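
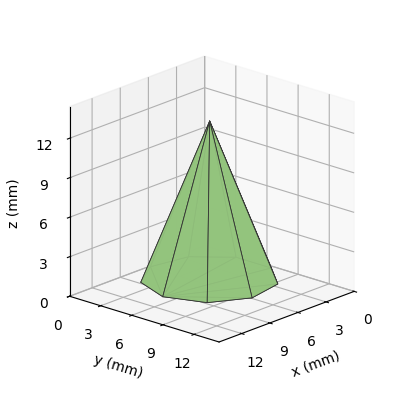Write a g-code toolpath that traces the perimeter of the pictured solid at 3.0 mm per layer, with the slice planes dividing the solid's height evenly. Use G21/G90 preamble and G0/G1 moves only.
Reading the render: the shape is a regular 9-sided pyramid, base circumscribed radius ≈ 5 mm, apex at z ≈ 12 mm (dimensions read to the nearest mm from the axis ticks). For the g-code, the solid's height is divided into equal slices at the stated Δz and each level perimeter traced with G1 moves after a G0 lift.

; perimeter-only toolpath
G21 ; units = mm
G90 ; absolute positioning
G28 ; home
; layer 1
G0 Z3.0
G0 X8.8 Y5.0
G1 X7.9 Y7.4
G1 X5.7 Y8.7
G1 X3.1 Y8.2
G1 X1.5 Y6.3
G1 X1.5 Y3.7
G1 X3.1 Y1.8
G1 X5.7 Y1.3
G1 X7.9 Y2.6
G1 X8.8 Y5.0
; layer 2
G0 Z6.0
G0 X7.5 Y5.0
G1 X6.9 Y6.6
G1 X5.5 Y7.5
G1 X3.8 Y7.2
G1 X2.6 Y5.8
G1 X2.6 Y4.2
G1 X3.8 Y2.9
G1 X5.5 Y2.5
G1 X6.9 Y3.4
G1 X7.5 Y5.0
; layer 3
G0 Z9.0
G0 X6.2 Y5.0
G1 X6.0 Y5.8
G1 X5.2 Y6.2
G1 X4.4 Y6.1
G1 X3.8 Y5.4
G1 X3.8 Y4.6
G1 X4.4 Y3.9
G1 X5.2 Y3.8
G1 X6.0 Y4.2
G1 X6.2 Y5.0
M2 ; end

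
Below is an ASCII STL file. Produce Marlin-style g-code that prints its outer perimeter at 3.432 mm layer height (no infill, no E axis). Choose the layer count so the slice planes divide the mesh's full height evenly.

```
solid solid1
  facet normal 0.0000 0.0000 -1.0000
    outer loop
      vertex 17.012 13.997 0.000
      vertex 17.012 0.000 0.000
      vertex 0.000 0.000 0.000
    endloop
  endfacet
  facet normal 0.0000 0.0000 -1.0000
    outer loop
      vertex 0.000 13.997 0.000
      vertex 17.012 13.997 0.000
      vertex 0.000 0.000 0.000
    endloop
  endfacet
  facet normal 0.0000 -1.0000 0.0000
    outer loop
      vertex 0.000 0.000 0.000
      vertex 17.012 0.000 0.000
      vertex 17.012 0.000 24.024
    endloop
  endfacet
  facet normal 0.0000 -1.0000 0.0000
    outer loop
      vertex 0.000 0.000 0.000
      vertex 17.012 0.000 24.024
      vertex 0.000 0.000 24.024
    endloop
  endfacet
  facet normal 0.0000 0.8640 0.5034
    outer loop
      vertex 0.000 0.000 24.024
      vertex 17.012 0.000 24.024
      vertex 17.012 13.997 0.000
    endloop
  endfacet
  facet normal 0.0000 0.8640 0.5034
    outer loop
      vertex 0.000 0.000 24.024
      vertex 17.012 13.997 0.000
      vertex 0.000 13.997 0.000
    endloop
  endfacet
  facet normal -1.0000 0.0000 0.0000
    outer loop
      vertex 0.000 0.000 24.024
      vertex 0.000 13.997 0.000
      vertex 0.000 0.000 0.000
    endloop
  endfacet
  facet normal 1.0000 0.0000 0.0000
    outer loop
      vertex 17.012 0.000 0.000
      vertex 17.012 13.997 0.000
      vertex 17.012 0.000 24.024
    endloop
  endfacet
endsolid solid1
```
; perimeter-only toolpath
G21 ; units = mm
G90 ; absolute positioning
G28 ; home
; layer 1
G0 Z3.432
G0 X0.000 Y0.000
G1 X17.012 Y0.000
G1 X17.012 Y11.997
G1 X0.000 Y11.997
G1 X0.000 Y0.000
; layer 2
G0 Z6.864
G0 X0.000 Y0.000
G1 X17.012 Y0.000
G1 X17.012 Y9.998
G1 X0.000 Y9.998
G1 X0.000 Y0.000
; layer 3
G0 Z10.296
G0 X0.000 Y0.000
G1 X17.012 Y0.000
G1 X17.012 Y7.998
G1 X0.000 Y7.998
G1 X0.000 Y0.000
; layer 4
G0 Z13.728
G0 X0.000 Y0.000
G1 X17.012 Y0.000
G1 X17.012 Y5.999
G1 X0.000 Y5.999
G1 X0.000 Y0.000
; layer 5
G0 Z17.160
G0 X0.000 Y0.000
G1 X17.012 Y0.000
G1 X17.012 Y3.999
G1 X0.000 Y3.999
G1 X0.000 Y0.000
; layer 6
G0 Z20.592
G0 X0.000 Y0.000
G1 X17.012 Y0.000
G1 X17.012 Y2.000
G1 X0.000 Y2.000
G1 X0.000 Y0.000
M2 ; end

The solid is a wedge (ramp): 17 × 14 mm base, rising to 24 mm along the y=0 edge and sloping linearly to z=0 at y=14. Slicing at Δz = 3.432 mm — 7 equal slices spanning the solid's height, so layer i sits at z = i·h/7 — gives 6 non-empty perimeters. Each is a 4-segment closed polygon; G0 lifts to the layer z and rapids to the start vertex, then G1 traces the edges. The cross-section shrinks linearly with z (the slice at the apex is degenerate and omitted).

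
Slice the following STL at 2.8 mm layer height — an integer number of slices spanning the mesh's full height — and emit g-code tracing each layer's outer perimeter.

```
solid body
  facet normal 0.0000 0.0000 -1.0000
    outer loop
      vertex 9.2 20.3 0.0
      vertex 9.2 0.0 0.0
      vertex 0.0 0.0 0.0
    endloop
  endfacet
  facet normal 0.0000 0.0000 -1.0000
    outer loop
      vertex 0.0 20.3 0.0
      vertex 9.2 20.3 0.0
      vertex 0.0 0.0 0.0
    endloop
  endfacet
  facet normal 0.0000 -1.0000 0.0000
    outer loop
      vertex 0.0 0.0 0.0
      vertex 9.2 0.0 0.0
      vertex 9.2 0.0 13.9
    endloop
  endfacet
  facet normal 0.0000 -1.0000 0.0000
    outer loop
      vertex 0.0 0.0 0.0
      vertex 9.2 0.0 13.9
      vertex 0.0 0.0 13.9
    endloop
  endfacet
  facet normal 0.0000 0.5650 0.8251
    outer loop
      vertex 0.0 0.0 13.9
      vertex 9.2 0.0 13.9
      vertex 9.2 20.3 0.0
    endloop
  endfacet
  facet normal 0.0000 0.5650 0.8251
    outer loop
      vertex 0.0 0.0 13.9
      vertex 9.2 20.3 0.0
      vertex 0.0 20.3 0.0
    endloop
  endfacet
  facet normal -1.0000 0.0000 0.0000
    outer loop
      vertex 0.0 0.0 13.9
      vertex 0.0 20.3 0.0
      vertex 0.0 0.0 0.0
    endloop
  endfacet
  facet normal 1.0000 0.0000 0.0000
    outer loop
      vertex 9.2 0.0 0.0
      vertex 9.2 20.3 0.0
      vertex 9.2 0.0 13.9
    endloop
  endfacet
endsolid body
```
; perimeter-only toolpath
G21 ; units = mm
G90 ; absolute positioning
G28 ; home
; layer 1
G0 Z2.8
G0 X0.0 Y0.0
G1 X9.2 Y0.0
G1 X9.2 Y16.2
G1 X0.0 Y16.2
G1 X0.0 Y0.0
; layer 2
G0 Z5.6
G0 X0.0 Y0.0
G1 X9.2 Y0.0
G1 X9.2 Y12.2
G1 X0.0 Y12.2
G1 X0.0 Y0.0
; layer 3
G0 Z8.3
G0 X0.0 Y0.0
G1 X9.2 Y0.0
G1 X9.2 Y8.1
G1 X0.0 Y8.1
G1 X0.0 Y0.0
; layer 4
G0 Z11.1
G0 X0.0 Y0.0
G1 X9.2 Y0.0
G1 X9.2 Y4.1
G1 X0.0 Y4.1
G1 X0.0 Y0.0
M2 ; end

The solid is a wedge (ramp): 9.2 × 20.3 mm base, rising to 13.9 mm along the y=0 edge and sloping linearly to z=0 at y=20.3. Slicing at Δz = 2.8 mm — 5 equal slices spanning the solid's height, so layer i sits at z = i·h/5 — gives 4 non-empty perimeters. Each is a 4-segment closed polygon; G0 lifts to the layer z and rapids to the start vertex, then G1 traces the edges. The cross-section shrinks linearly with z (the slice at the apex is degenerate and omitted).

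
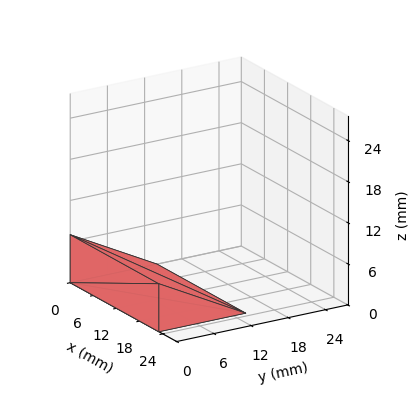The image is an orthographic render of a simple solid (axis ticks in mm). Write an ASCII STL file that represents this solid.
Reading the render: the shape is a wedge (ramp): 23 × 14 mm base, rising to 7 mm along the y=0 edge and sloping linearly to z=0 at y=14 (dimensions read to the nearest mm from the axis ticks). For the STL, each face is triangulated and given an outward normal.

solid part
  facet normal 0.0000 0.0000 -1.0000
    outer loop
      vertex 23.0 14.0 0.0
      vertex 23.0 0.0 0.0
      vertex 0.0 0.0 0.0
    endloop
  endfacet
  facet normal 0.0000 0.0000 -1.0000
    outer loop
      vertex 0.0 14.0 0.0
      vertex 23.0 14.0 0.0
      vertex 0.0 0.0 0.0
    endloop
  endfacet
  facet normal 0.0000 -1.0000 0.0000
    outer loop
      vertex 0.0 0.0 0.0
      vertex 23.0 0.0 0.0
      vertex 23.0 0.0 7.0
    endloop
  endfacet
  facet normal 0.0000 -1.0000 0.0000
    outer loop
      vertex 0.0 0.0 0.0
      vertex 23.0 0.0 7.0
      vertex 0.0 0.0 7.0
    endloop
  endfacet
  facet normal 0.0000 0.4472 0.8944
    outer loop
      vertex 0.0 0.0 7.0
      vertex 23.0 0.0 7.0
      vertex 23.0 14.0 0.0
    endloop
  endfacet
  facet normal 0.0000 0.4472 0.8944
    outer loop
      vertex 0.0 0.0 7.0
      vertex 23.0 14.0 0.0
      vertex 0.0 14.0 0.0
    endloop
  endfacet
  facet normal -1.0000 0.0000 0.0000
    outer loop
      vertex 0.0 0.0 7.0
      vertex 0.0 14.0 0.0
      vertex 0.0 0.0 0.0
    endloop
  endfacet
  facet normal 1.0000 0.0000 0.0000
    outer loop
      vertex 23.0 0.0 0.0
      vertex 23.0 14.0 0.0
      vertex 23.0 0.0 7.0
    endloop
  endfacet
endsolid part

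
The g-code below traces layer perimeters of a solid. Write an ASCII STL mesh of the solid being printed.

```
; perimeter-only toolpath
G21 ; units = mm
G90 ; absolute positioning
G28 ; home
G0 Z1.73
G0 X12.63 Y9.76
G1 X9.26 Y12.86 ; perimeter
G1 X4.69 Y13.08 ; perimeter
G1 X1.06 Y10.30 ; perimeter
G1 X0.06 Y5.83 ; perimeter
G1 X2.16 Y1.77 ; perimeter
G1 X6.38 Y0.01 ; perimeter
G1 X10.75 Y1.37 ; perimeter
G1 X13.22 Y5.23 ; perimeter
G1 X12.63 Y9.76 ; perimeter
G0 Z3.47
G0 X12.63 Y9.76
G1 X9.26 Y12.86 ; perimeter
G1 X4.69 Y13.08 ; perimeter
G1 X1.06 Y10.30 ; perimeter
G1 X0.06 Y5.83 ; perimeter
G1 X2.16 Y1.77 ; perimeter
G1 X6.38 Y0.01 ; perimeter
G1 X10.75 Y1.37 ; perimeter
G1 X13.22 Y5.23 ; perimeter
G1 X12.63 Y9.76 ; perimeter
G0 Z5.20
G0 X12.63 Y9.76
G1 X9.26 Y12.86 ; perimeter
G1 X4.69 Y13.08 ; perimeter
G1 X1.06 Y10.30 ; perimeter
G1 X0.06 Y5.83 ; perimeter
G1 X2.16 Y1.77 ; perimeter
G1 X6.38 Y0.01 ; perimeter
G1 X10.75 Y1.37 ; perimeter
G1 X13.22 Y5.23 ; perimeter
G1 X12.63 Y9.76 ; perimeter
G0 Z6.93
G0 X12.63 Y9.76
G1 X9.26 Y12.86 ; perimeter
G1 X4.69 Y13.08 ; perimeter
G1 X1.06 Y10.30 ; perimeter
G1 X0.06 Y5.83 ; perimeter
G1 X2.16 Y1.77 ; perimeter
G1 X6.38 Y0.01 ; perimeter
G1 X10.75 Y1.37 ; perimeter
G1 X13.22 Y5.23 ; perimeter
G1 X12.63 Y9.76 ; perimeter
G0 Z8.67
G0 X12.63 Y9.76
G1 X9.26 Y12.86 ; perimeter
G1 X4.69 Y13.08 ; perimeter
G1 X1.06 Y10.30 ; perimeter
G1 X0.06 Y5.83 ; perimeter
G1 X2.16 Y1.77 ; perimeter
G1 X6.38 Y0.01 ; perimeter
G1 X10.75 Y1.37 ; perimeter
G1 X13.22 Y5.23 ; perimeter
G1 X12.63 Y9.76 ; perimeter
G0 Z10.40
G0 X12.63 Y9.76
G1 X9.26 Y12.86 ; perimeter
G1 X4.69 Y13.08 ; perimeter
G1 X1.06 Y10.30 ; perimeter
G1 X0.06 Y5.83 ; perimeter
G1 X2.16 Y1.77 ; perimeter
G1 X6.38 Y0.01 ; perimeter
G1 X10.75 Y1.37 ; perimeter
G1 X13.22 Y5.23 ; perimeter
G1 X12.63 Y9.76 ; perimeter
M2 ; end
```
solid part
  facet normal 0.0000 0.0000 -1.0000
    outer loop
      vertex 4.69 13.08 0.00
      vertex 9.26 12.86 0.00
      vertex 12.63 9.76 0.00
    endloop
  endfacet
  facet normal 0.0000 0.0000 -1.0000
    outer loop
      vertex 1.06 10.30 0.00
      vertex 4.69 13.08 0.00
      vertex 12.63 9.76 0.00
    endloop
  endfacet
  facet normal 0.0000 0.0000 -1.0000
    outer loop
      vertex 0.06 5.83 0.00
      vertex 1.06 10.30 0.00
      vertex 12.63 9.76 0.00
    endloop
  endfacet
  facet normal 0.0000 0.0000 -1.0000
    outer loop
      vertex 2.16 1.77 0.00
      vertex 0.06 5.83 0.00
      vertex 12.63 9.76 0.00
    endloop
  endfacet
  facet normal 0.0000 0.0000 -1.0000
    outer loop
      vertex 6.38 0.01 0.00
      vertex 2.16 1.77 0.00
      vertex 12.63 9.76 0.00
    endloop
  endfacet
  facet normal 0.0000 0.0000 -1.0000
    outer loop
      vertex 10.75 1.37 0.00
      vertex 6.38 0.01 0.00
      vertex 12.63 9.76 0.00
    endloop
  endfacet
  facet normal 0.0000 0.0000 -1.0000
    outer loop
      vertex 13.22 5.23 0.00
      vertex 10.75 1.37 0.00
      vertex 12.63 9.76 0.00
    endloop
  endfacet
  facet normal 0.0000 0.0000 1.0000
    outer loop
      vertex 12.63 9.76 10.40
      vertex 9.26 12.86 10.40
      vertex 4.69 13.08 10.40
    endloop
  endfacet
  facet normal 0.0000 0.0000 1.0000
    outer loop
      vertex 12.63 9.76 10.40
      vertex 4.69 13.08 10.40
      vertex 1.06 10.30 10.40
    endloop
  endfacet
  facet normal 0.0000 0.0000 1.0000
    outer loop
      vertex 12.63 9.76 10.40
      vertex 1.06 10.30 10.40
      vertex 0.06 5.83 10.40
    endloop
  endfacet
  facet normal 0.0000 0.0000 1.0000
    outer loop
      vertex 12.63 9.76 10.40
      vertex 0.06 5.83 10.40
      vertex 2.16 1.77 10.40
    endloop
  endfacet
  facet normal 0.0000 0.0000 1.0000
    outer loop
      vertex 12.63 9.76 10.40
      vertex 2.16 1.77 10.40
      vertex 6.38 0.01 10.40
    endloop
  endfacet
  facet normal 0.0000 0.0000 1.0000
    outer loop
      vertex 12.63 9.76 10.40
      vertex 6.38 0.01 10.40
      vertex 10.75 1.37 10.40
    endloop
  endfacet
  facet normal 0.0000 0.0000 1.0000
    outer loop
      vertex 12.63 9.76 10.40
      vertex 10.75 1.37 10.40
      vertex 13.22 5.23 10.40
    endloop
  endfacet
  facet normal 0.6770 0.7360 0.0000
    outer loop
      vertex 12.63 9.76 0.00
      vertex 9.26 12.86 0.00
      vertex 9.26 12.86 10.40
    endloop
  endfacet
  facet normal 0.6770 0.7360 0.0000
    outer loop
      vertex 12.63 9.76 0.00
      vertex 9.26 12.86 10.40
      vertex 12.63 9.76 10.40
    endloop
  endfacet
  facet normal 0.0481 0.9988 0.0000
    outer loop
      vertex 9.26 12.86 0.00
      vertex 4.69 13.08 0.00
      vertex 4.69 13.08 10.40
    endloop
  endfacet
  facet normal 0.0481 0.9988 0.0000
    outer loop
      vertex 9.26 12.86 0.00
      vertex 4.69 13.08 10.40
      vertex 9.26 12.86 10.40
    endloop
  endfacet
  facet normal -0.6080 0.7939 0.0000
    outer loop
      vertex 4.69 13.08 0.00
      vertex 1.06 10.30 0.00
      vertex 1.06 10.30 10.40
    endloop
  endfacet
  facet normal -0.6080 0.7939 0.0000
    outer loop
      vertex 4.69 13.08 0.00
      vertex 1.06 10.30 10.40
      vertex 4.69 13.08 10.40
    endloop
  endfacet
  facet normal -0.9759 0.2183 0.0000
    outer loop
      vertex 1.06 10.30 0.00
      vertex 0.06 5.83 0.00
      vertex 0.06 5.83 10.40
    endloop
  endfacet
  facet normal -0.9759 0.2183 0.0000
    outer loop
      vertex 1.06 10.30 0.00
      vertex 0.06 5.83 10.40
      vertex 1.06 10.30 10.40
    endloop
  endfacet
  facet normal -0.8882 -0.4594 0.0000
    outer loop
      vertex 0.06 5.83 0.00
      vertex 2.16 1.77 0.00
      vertex 2.16 1.77 10.40
    endloop
  endfacet
  facet normal -0.8882 -0.4594 0.0000
    outer loop
      vertex 0.06 5.83 0.00
      vertex 2.16 1.77 10.40
      vertex 0.06 5.83 10.40
    endloop
  endfacet
  facet normal -0.3849 -0.9229 0.0000
    outer loop
      vertex 2.16 1.77 0.00
      vertex 6.38 0.01 0.00
      vertex 6.38 0.01 10.40
    endloop
  endfacet
  facet normal -0.3849 -0.9229 0.0000
    outer loop
      vertex 2.16 1.77 0.00
      vertex 6.38 0.01 10.40
      vertex 2.16 1.77 10.40
    endloop
  endfacet
  facet normal 0.2972 -0.9548 0.0000
    outer loop
      vertex 6.38 0.01 0.00
      vertex 10.75 1.37 0.00
      vertex 10.75 1.37 10.40
    endloop
  endfacet
  facet normal 0.2972 -0.9548 0.0000
    outer loop
      vertex 6.38 0.01 0.00
      vertex 10.75 1.37 10.40
      vertex 6.38 0.01 10.40
    endloop
  endfacet
  facet normal 0.8423 -0.5390 0.0000
    outer loop
      vertex 10.75 1.37 0.00
      vertex 13.22 5.23 0.00
      vertex 13.22 5.23 10.40
    endloop
  endfacet
  facet normal 0.8423 -0.5390 0.0000
    outer loop
      vertex 10.75 1.37 0.00
      vertex 13.22 5.23 10.40
      vertex 10.75 1.37 10.40
    endloop
  endfacet
  facet normal 0.9916 0.1292 0.0000
    outer loop
      vertex 13.22 5.23 0.00
      vertex 12.63 9.76 0.00
      vertex 12.63 9.76 10.40
    endloop
  endfacet
  facet normal 0.9916 0.1292 0.0000
    outer loop
      vertex 13.22 5.23 0.00
      vertex 12.63 9.76 10.40
      vertex 13.22 5.23 10.40
    endloop
  endfacet
endsolid part

The G0 Z moves step by Δz≈1.73 mm. Every layer's G1 loop is the same polygon, so the solid is a straight extrusion of it from z=0 to z≈10.4. Closing with flat bottom and top caps and triangulating gives 32 facets — a regular 9-sided prism (a cylinder approximated with 9 flat sides), circumscribed radius ≈ 6.69 mm, height ≈ 10.4 mm.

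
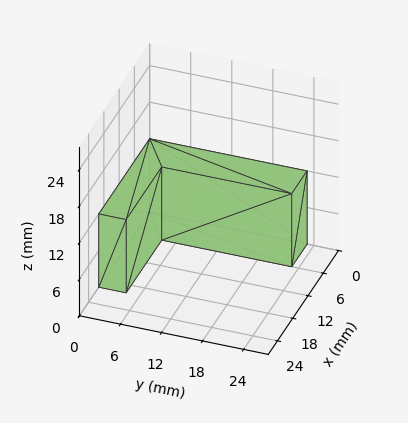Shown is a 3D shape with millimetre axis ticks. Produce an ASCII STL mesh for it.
Reading the render: the shape is an L-shaped prism: outer 20 × 23 mm, arm thicknesses ≈ 4 mm (horizontal) and 6 mm (vertical), extruded 12 mm in z (dimensions read to the nearest mm from the axis ticks). For the STL, each face is triangulated and given an outward normal.

solid part
  facet normal 0.0000 0.0000 -1.0000
    outer loop
      vertex 20.00 4.00 0.00
      vertex 20.00 0.00 0.00
      vertex 0.00 0.00 0.00
    endloop
  endfacet
  facet normal 0.0000 0.0000 -1.0000
    outer loop
      vertex 6.00 4.00 0.00
      vertex 20.00 4.00 0.00
      vertex 0.00 0.00 0.00
    endloop
  endfacet
  facet normal 0.0000 0.0000 -1.0000
    outer loop
      vertex 6.00 23.00 0.00
      vertex 6.00 4.00 0.00
      vertex 0.00 0.00 0.00
    endloop
  endfacet
  facet normal 0.0000 0.0000 -1.0000
    outer loop
      vertex 0.00 23.00 0.00
      vertex 6.00 23.00 0.00
      vertex 0.00 0.00 0.00
    endloop
  endfacet
  facet normal 0.0000 0.0000 1.0000
    outer loop
      vertex 0.00 0.00 12.00
      vertex 20.00 0.00 12.00
      vertex 20.00 4.00 12.00
    endloop
  endfacet
  facet normal 0.0000 0.0000 1.0000
    outer loop
      vertex 0.00 0.00 12.00
      vertex 20.00 4.00 12.00
      vertex 6.00 4.00 12.00
    endloop
  endfacet
  facet normal 0.0000 0.0000 1.0000
    outer loop
      vertex 0.00 0.00 12.00
      vertex 6.00 4.00 12.00
      vertex 6.00 23.00 12.00
    endloop
  endfacet
  facet normal 0.0000 0.0000 1.0000
    outer loop
      vertex 0.00 0.00 12.00
      vertex 6.00 23.00 12.00
      vertex 0.00 23.00 12.00
    endloop
  endfacet
  facet normal 0.0000 -1.0000 0.0000
    outer loop
      vertex 0.00 0.00 0.00
      vertex 20.00 0.00 0.00
      vertex 20.00 0.00 12.00
    endloop
  endfacet
  facet normal 0.0000 -1.0000 0.0000
    outer loop
      vertex 0.00 0.00 0.00
      vertex 20.00 0.00 12.00
      vertex 0.00 0.00 12.00
    endloop
  endfacet
  facet normal 1.0000 0.0000 0.0000
    outer loop
      vertex 20.00 0.00 0.00
      vertex 20.00 4.00 0.00
      vertex 20.00 4.00 12.00
    endloop
  endfacet
  facet normal 1.0000 0.0000 0.0000
    outer loop
      vertex 20.00 0.00 0.00
      vertex 20.00 4.00 12.00
      vertex 20.00 0.00 12.00
    endloop
  endfacet
  facet normal 0.0000 1.0000 0.0000
    outer loop
      vertex 20.00 4.00 0.00
      vertex 6.00 4.00 0.00
      vertex 6.00 4.00 12.00
    endloop
  endfacet
  facet normal 0.0000 1.0000 0.0000
    outer loop
      vertex 20.00 4.00 0.00
      vertex 6.00 4.00 12.00
      vertex 20.00 4.00 12.00
    endloop
  endfacet
  facet normal 1.0000 0.0000 0.0000
    outer loop
      vertex 6.00 4.00 0.00
      vertex 6.00 23.00 0.00
      vertex 6.00 23.00 12.00
    endloop
  endfacet
  facet normal 1.0000 0.0000 0.0000
    outer loop
      vertex 6.00 4.00 0.00
      vertex 6.00 23.00 12.00
      vertex 6.00 4.00 12.00
    endloop
  endfacet
  facet normal 0.0000 1.0000 0.0000
    outer loop
      vertex 6.00 23.00 0.00
      vertex 0.00 23.00 0.00
      vertex 0.00 23.00 12.00
    endloop
  endfacet
  facet normal 0.0000 1.0000 0.0000
    outer loop
      vertex 6.00 23.00 0.00
      vertex 0.00 23.00 12.00
      vertex 6.00 23.00 12.00
    endloop
  endfacet
  facet normal -1.0000 0.0000 0.0000
    outer loop
      vertex 0.00 23.00 0.00
      vertex 0.00 0.00 0.00
      vertex 0.00 0.00 12.00
    endloop
  endfacet
  facet normal -1.0000 0.0000 0.0000
    outer loop
      vertex 0.00 23.00 0.00
      vertex 0.00 0.00 12.00
      vertex 0.00 23.00 12.00
    endloop
  endfacet
endsolid part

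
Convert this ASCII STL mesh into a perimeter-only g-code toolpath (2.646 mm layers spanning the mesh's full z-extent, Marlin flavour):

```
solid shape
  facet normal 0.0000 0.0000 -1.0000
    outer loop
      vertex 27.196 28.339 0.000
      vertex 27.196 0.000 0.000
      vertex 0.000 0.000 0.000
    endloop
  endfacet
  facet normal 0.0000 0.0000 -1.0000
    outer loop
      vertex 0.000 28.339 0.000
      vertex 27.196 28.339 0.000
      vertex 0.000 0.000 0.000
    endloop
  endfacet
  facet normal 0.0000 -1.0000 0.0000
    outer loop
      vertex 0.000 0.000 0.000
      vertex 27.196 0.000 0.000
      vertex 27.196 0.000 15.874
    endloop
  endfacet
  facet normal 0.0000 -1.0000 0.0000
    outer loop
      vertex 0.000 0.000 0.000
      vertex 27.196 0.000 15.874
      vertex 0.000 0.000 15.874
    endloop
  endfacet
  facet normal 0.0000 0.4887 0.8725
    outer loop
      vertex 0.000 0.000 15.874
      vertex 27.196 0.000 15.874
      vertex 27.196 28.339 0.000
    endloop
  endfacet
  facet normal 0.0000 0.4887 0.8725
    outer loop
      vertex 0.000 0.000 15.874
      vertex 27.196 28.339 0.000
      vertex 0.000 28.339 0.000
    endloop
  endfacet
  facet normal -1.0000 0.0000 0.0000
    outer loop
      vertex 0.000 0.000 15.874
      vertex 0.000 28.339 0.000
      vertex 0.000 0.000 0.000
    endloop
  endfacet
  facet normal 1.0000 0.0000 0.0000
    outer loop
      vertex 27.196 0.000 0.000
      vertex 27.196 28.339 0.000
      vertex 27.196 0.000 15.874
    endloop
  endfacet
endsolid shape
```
; perimeter-only toolpath
G21 ; units = mm
G90 ; absolute positioning
G28 ; home
; layer 1
G0 Z2.646
G0 X0.000 Y0.000
G1 X27.196 Y0.000
G1 X27.196 Y23.616
G1 X0.000 Y23.616
G1 X0.000 Y0.000
; layer 2
G0 Z5.291
G0 X0.000 Y0.000
G1 X27.196 Y0.000
G1 X27.196 Y18.893
G1 X0.000 Y18.893
G1 X0.000 Y0.000
; layer 3
G0 Z7.937
G0 X0.000 Y0.000
G1 X27.196 Y0.000
G1 X27.196 Y14.169
G1 X0.000 Y14.169
G1 X0.000 Y0.000
; layer 4
G0 Z10.583
G0 X0.000 Y0.000
G1 X27.196 Y0.000
G1 X27.196 Y9.446
G1 X0.000 Y9.446
G1 X0.000 Y0.000
; layer 5
G0 Z13.228
G0 X0.000 Y0.000
G1 X27.196 Y0.000
G1 X27.196 Y4.723
G1 X0.000 Y4.723
G1 X0.000 Y0.000
M2 ; end

The solid is a wedge (ramp): 27.2 × 28.3 mm base, rising to 15.9 mm along the y=0 edge and sloping linearly to z=0 at y=28.3. Slicing at Δz = 2.646 mm — 6 equal slices spanning the solid's height, so layer i sits at z = i·h/6 — gives 5 non-empty perimeters. Each is a 4-segment closed polygon; G0 lifts to the layer z and rapids to the start vertex, then G1 traces the edges. The cross-section shrinks linearly with z (the slice at the apex is degenerate and omitted).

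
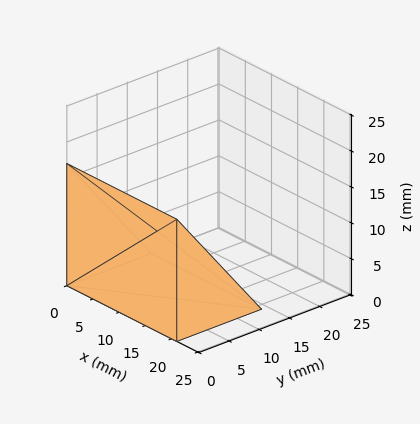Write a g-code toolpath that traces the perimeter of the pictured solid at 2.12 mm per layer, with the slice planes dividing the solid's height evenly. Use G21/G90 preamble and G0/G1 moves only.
Reading the render: the shape is a wedge (ramp): 21 × 14 mm base, rising to 17 mm along the y=0 edge and sloping linearly to z=0 at y=14 (dimensions read to the nearest mm from the axis ticks). For the g-code, the solid's height is divided into equal slices at the stated Δz and each level perimeter traced with G1 moves after a G0 lift.

; perimeter-only toolpath
G21 ; units = mm
G90 ; absolute positioning
G28 ; home
; layer 1
G0 Z2.12
G0 X0.00 Y0.00
G1 X21.00 Y0.00
G1 X21.00 Y12.25
G1 X0.00 Y12.25
G1 X0.00 Y0.00
; layer 2
G0 Z4.25
G0 X0.00 Y0.00
G1 X21.00 Y0.00
G1 X21.00 Y10.50
G1 X0.00 Y10.50
G1 X0.00 Y0.00
; layer 3
G0 Z6.38
G0 X0.00 Y0.00
G1 X21.00 Y0.00
G1 X21.00 Y8.75
G1 X0.00 Y8.75
G1 X0.00 Y0.00
; layer 4
G0 Z8.50
G0 X0.00 Y0.00
G1 X21.00 Y0.00
G1 X21.00 Y7.00
G1 X0.00 Y7.00
G1 X0.00 Y0.00
; layer 5
G0 Z10.62
G0 X0.00 Y0.00
G1 X21.00 Y0.00
G1 X21.00 Y5.25
G1 X0.00 Y5.25
G1 X0.00 Y0.00
; layer 6
G0 Z12.75
G0 X0.00 Y0.00
G1 X21.00 Y0.00
G1 X21.00 Y3.50
G1 X0.00 Y3.50
G1 X0.00 Y0.00
; layer 7
G0 Z14.88
G0 X0.00 Y0.00
G1 X21.00 Y0.00
G1 X21.00 Y1.75
G1 X0.00 Y1.75
G1 X0.00 Y0.00
M2 ; end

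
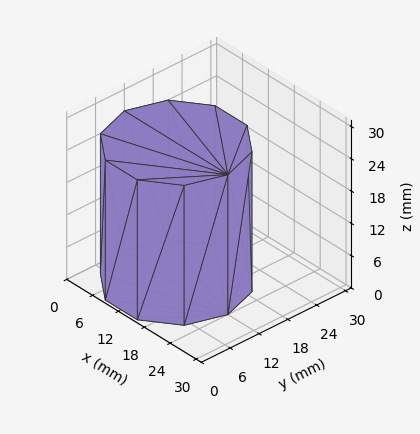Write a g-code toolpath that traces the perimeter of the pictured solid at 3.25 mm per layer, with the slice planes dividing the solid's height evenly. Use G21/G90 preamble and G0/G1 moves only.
Reading the render: the shape is a regular 10-sided prism (a cylinder approximated with 10 flat sides), circumscribed radius ≈ 12 mm, height ≈ 26 mm (dimensions read to the nearest mm from the axis ticks). For the g-code, the solid's height is divided into equal slices at the stated Δz and each level perimeter traced with G1 moves after a G0 lift.

; perimeter-only toolpath
G21 ; units = mm
G90 ; absolute positioning
G28 ; home
; layer 1
G0 Z3.25
G0 X24.00 Y12.00
G1 X21.71 Y19.05
G1 X15.71 Y23.41
G1 X8.29 Y23.41
G1 X2.29 Y19.05
G1 X0.00 Y12.00
G1 X2.29 Y4.95
G1 X8.29 Y0.59
G1 X15.71 Y0.59
G1 X21.71 Y4.95
G1 X24.00 Y12.00
; layer 2
G0 Z6.50
G0 X24.00 Y12.00
G1 X21.71 Y19.05
G1 X15.71 Y23.41
G1 X8.29 Y23.41
G1 X2.29 Y19.05
G1 X0.00 Y12.00
G1 X2.29 Y4.95
G1 X8.29 Y0.59
G1 X15.71 Y0.59
G1 X21.71 Y4.95
G1 X24.00 Y12.00
; layer 3
G0 Z9.75
G0 X24.00 Y12.00
G1 X21.71 Y19.05
G1 X15.71 Y23.41
G1 X8.29 Y23.41
G1 X2.29 Y19.05
G1 X0.00 Y12.00
G1 X2.29 Y4.95
G1 X8.29 Y0.59
G1 X15.71 Y0.59
G1 X21.71 Y4.95
G1 X24.00 Y12.00
; layer 4
G0 Z13.00
G0 X24.00 Y12.00
G1 X21.71 Y19.05
G1 X15.71 Y23.41
G1 X8.29 Y23.41
G1 X2.29 Y19.05
G1 X0.00 Y12.00
G1 X2.29 Y4.95
G1 X8.29 Y0.59
G1 X15.71 Y0.59
G1 X21.71 Y4.95
G1 X24.00 Y12.00
; layer 5
G0 Z16.25
G0 X24.00 Y12.00
G1 X21.71 Y19.05
G1 X15.71 Y23.41
G1 X8.29 Y23.41
G1 X2.29 Y19.05
G1 X0.00 Y12.00
G1 X2.29 Y4.95
G1 X8.29 Y0.59
G1 X15.71 Y0.59
G1 X21.71 Y4.95
G1 X24.00 Y12.00
; layer 6
G0 Z19.50
G0 X24.00 Y12.00
G1 X21.71 Y19.05
G1 X15.71 Y23.41
G1 X8.29 Y23.41
G1 X2.29 Y19.05
G1 X0.00 Y12.00
G1 X2.29 Y4.95
G1 X8.29 Y0.59
G1 X15.71 Y0.59
G1 X21.71 Y4.95
G1 X24.00 Y12.00
; layer 7
G0 Z22.75
G0 X24.00 Y12.00
G1 X21.71 Y19.05
G1 X15.71 Y23.41
G1 X8.29 Y23.41
G1 X2.29 Y19.05
G1 X0.00 Y12.00
G1 X2.29 Y4.95
G1 X8.29 Y0.59
G1 X15.71 Y0.59
G1 X21.71 Y4.95
G1 X24.00 Y12.00
; layer 8
G0 Z26.00
G0 X24.00 Y12.00
G1 X21.71 Y19.05
G1 X15.71 Y23.41
G1 X8.29 Y23.41
G1 X2.29 Y19.05
G1 X0.00 Y12.00
G1 X2.29 Y4.95
G1 X8.29 Y0.59
G1 X15.71 Y0.59
G1 X21.71 Y4.95
G1 X24.00 Y12.00
M2 ; end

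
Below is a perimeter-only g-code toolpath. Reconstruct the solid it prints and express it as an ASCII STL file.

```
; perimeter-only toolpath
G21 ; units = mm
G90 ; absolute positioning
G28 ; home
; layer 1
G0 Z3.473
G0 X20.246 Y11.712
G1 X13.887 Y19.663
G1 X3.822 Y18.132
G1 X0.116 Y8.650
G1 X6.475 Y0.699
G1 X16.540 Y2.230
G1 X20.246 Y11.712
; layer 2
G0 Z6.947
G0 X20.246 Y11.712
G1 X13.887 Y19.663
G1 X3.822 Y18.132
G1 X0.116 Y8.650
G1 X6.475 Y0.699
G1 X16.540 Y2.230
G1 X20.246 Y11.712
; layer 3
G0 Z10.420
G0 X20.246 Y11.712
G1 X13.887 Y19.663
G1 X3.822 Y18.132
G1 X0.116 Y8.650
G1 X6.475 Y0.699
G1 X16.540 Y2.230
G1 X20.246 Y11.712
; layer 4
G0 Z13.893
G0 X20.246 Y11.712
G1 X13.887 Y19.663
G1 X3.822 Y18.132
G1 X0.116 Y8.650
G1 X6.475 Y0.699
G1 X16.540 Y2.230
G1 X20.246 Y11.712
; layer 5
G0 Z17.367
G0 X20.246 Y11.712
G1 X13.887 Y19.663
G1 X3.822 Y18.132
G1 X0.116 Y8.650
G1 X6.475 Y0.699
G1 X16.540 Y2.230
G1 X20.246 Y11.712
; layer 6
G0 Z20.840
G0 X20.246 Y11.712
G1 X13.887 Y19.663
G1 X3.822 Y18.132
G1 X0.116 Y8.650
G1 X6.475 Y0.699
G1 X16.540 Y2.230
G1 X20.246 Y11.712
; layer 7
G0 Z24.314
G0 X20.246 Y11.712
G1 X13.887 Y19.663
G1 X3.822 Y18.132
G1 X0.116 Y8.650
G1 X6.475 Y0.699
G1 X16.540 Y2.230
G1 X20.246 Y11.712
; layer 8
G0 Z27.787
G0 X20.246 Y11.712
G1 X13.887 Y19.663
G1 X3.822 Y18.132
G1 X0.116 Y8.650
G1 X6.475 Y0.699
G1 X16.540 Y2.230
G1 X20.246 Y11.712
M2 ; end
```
solid part
  facet normal 0.0000 0.0000 -1.0000
    outer loop
      vertex 3.822 18.132 0.000
      vertex 13.887 19.663 0.000
      vertex 20.246 11.712 0.000
    endloop
  endfacet
  facet normal 0.0000 0.0000 -1.0000
    outer loop
      vertex 0.116 8.650 0.000
      vertex 3.822 18.132 0.000
      vertex 20.246 11.712 0.000
    endloop
  endfacet
  facet normal 0.0000 0.0000 -1.0000
    outer loop
      vertex 6.475 0.699 0.000
      vertex 0.116 8.650 0.000
      vertex 20.246 11.712 0.000
    endloop
  endfacet
  facet normal 0.0000 0.0000 -1.0000
    outer loop
      vertex 16.540 2.230 0.000
      vertex 6.475 0.699 0.000
      vertex 20.246 11.712 0.000
    endloop
  endfacet
  facet normal 0.0000 0.0000 1.0000
    outer loop
      vertex 20.246 11.712 27.787
      vertex 13.887 19.663 27.787
      vertex 3.822 18.132 27.787
    endloop
  endfacet
  facet normal 0.0000 0.0000 1.0000
    outer loop
      vertex 20.246 11.712 27.787
      vertex 3.822 18.132 27.787
      vertex 0.116 8.650 27.787
    endloop
  endfacet
  facet normal 0.0000 0.0000 1.0000
    outer loop
      vertex 20.246 11.712 27.787
      vertex 0.116 8.650 27.787
      vertex 6.475 0.699 27.787
    endloop
  endfacet
  facet normal 0.0000 0.0000 1.0000
    outer loop
      vertex 20.246 11.712 27.787
      vertex 6.475 0.699 27.787
      vertex 16.540 2.230 27.787
    endloop
  endfacet
  facet normal 0.7810 0.6246 0.0000
    outer loop
      vertex 20.246 11.712 0.000
      vertex 13.887 19.663 0.000
      vertex 13.887 19.663 27.787
    endloop
  endfacet
  facet normal 0.7810 0.6246 0.0000
    outer loop
      vertex 20.246 11.712 0.000
      vertex 13.887 19.663 27.787
      vertex 20.246 11.712 27.787
    endloop
  endfacet
  facet normal -0.1504 0.9886 0.0000
    outer loop
      vertex 13.887 19.663 0.000
      vertex 3.822 18.132 0.000
      vertex 3.822 18.132 27.787
    endloop
  endfacet
  facet normal -0.1504 0.9886 0.0000
    outer loop
      vertex 13.887 19.663 0.000
      vertex 3.822 18.132 27.787
      vertex 13.887 19.663 27.787
    endloop
  endfacet
  facet normal -0.9314 0.3640 0.0000
    outer loop
      vertex 3.822 18.132 0.000
      vertex 0.116 8.650 0.000
      vertex 0.116 8.650 27.787
    endloop
  endfacet
  facet normal -0.9314 0.3640 0.0000
    outer loop
      vertex 3.822 18.132 0.000
      vertex 0.116 8.650 27.787
      vertex 3.822 18.132 27.787
    endloop
  endfacet
  facet normal -0.7810 -0.6246 0.0000
    outer loop
      vertex 0.116 8.650 0.000
      vertex 6.475 0.699 0.000
      vertex 6.475 0.699 27.787
    endloop
  endfacet
  facet normal -0.7810 -0.6246 0.0000
    outer loop
      vertex 0.116 8.650 0.000
      vertex 6.475 0.699 27.787
      vertex 0.116 8.650 27.787
    endloop
  endfacet
  facet normal 0.1504 -0.9886 0.0000
    outer loop
      vertex 6.475 0.699 0.000
      vertex 16.540 2.230 0.000
      vertex 16.540 2.230 27.787
    endloop
  endfacet
  facet normal 0.1504 -0.9886 0.0000
    outer loop
      vertex 6.475 0.699 0.000
      vertex 16.540 2.230 27.787
      vertex 6.475 0.699 27.787
    endloop
  endfacet
  facet normal 0.9314 -0.3640 0.0000
    outer loop
      vertex 16.540 2.230 0.000
      vertex 20.246 11.712 0.000
      vertex 20.246 11.712 27.787
    endloop
  endfacet
  facet normal 0.9314 -0.3640 0.0000
    outer loop
      vertex 16.540 2.230 0.000
      vertex 20.246 11.712 27.787
      vertex 16.540 2.230 27.787
    endloop
  endfacet
endsolid part

The G0 Z moves step by Δz≈3.473 mm. Every layer's G1 loop is the same polygon, so the solid is a straight extrusion of it from z=0 to z≈27.8. Closing with flat bottom and top caps and triangulating gives 20 facets — a regular 6-sided prism (a cylinder approximated with 6 flat sides), circumscribed radius ≈ 10.2 mm, height ≈ 27.8 mm.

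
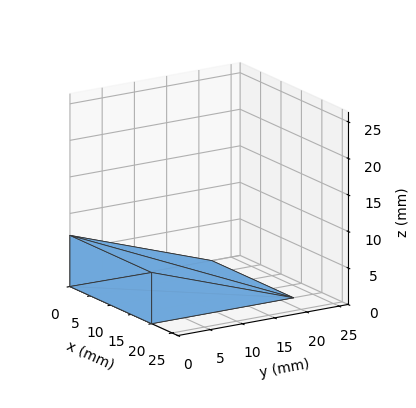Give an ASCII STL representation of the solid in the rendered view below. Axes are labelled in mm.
Reading the render: the shape is a wedge (ramp): 20 × 22 mm base, rising to 7 mm along the y=0 edge and sloping linearly to z=0 at y=22 (dimensions read to the nearest mm from the axis ticks). For the STL, each face is triangulated and given an outward normal.

solid part
  facet normal 0.0000 0.0000 -1.0000
    outer loop
      vertex 20.00 22.00 0.00
      vertex 20.00 0.00 0.00
      vertex 0.00 0.00 0.00
    endloop
  endfacet
  facet normal 0.0000 0.0000 -1.0000
    outer loop
      vertex 0.00 22.00 0.00
      vertex 20.00 22.00 0.00
      vertex 0.00 0.00 0.00
    endloop
  endfacet
  facet normal 0.0000 -1.0000 0.0000
    outer loop
      vertex 0.00 0.00 0.00
      vertex 20.00 0.00 0.00
      vertex 20.00 0.00 7.00
    endloop
  endfacet
  facet normal 0.0000 -1.0000 0.0000
    outer loop
      vertex 0.00 0.00 0.00
      vertex 20.00 0.00 7.00
      vertex 0.00 0.00 7.00
    endloop
  endfacet
  facet normal 0.0000 0.3032 0.9529
    outer loop
      vertex 0.00 0.00 7.00
      vertex 20.00 0.00 7.00
      vertex 20.00 22.00 0.00
    endloop
  endfacet
  facet normal 0.0000 0.3032 0.9529
    outer loop
      vertex 0.00 0.00 7.00
      vertex 20.00 22.00 0.00
      vertex 0.00 22.00 0.00
    endloop
  endfacet
  facet normal -1.0000 0.0000 0.0000
    outer loop
      vertex 0.00 0.00 7.00
      vertex 0.00 22.00 0.00
      vertex 0.00 0.00 0.00
    endloop
  endfacet
  facet normal 1.0000 0.0000 0.0000
    outer loop
      vertex 20.00 0.00 0.00
      vertex 20.00 22.00 0.00
      vertex 20.00 0.00 7.00
    endloop
  endfacet
endsolid part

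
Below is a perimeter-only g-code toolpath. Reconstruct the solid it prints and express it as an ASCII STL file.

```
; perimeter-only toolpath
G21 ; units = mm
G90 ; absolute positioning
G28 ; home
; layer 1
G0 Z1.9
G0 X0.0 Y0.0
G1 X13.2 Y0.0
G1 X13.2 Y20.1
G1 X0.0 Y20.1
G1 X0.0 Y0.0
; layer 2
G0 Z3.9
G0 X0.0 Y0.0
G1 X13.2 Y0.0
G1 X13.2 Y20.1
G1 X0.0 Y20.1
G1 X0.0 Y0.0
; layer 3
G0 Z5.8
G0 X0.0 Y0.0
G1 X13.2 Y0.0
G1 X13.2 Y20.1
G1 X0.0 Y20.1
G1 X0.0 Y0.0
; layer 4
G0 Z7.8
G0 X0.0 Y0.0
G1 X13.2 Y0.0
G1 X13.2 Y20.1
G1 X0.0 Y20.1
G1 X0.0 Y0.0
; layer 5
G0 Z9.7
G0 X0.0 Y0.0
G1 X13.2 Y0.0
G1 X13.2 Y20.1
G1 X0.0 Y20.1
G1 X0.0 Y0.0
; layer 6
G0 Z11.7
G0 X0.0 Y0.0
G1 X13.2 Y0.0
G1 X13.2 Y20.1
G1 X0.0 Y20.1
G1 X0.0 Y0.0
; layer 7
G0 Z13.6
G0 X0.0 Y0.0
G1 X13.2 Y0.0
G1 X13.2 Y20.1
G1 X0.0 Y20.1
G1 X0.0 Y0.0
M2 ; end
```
solid part
  facet normal 0.0000 0.0000 -1.0000
    outer loop
      vertex 13.2 20.1 0.0
      vertex 13.2 0.0 0.0
      vertex 0.0 0.0 0.0
    endloop
  endfacet
  facet normal 0.0000 0.0000 -1.0000
    outer loop
      vertex 0.0 20.1 0.0
      vertex 13.2 20.1 0.0
      vertex 0.0 0.0 0.0
    endloop
  endfacet
  facet normal 0.0000 0.0000 1.0000
    outer loop
      vertex 0.0 0.0 13.6
      vertex 13.2 0.0 13.6
      vertex 13.2 20.1 13.6
    endloop
  endfacet
  facet normal 0.0000 0.0000 1.0000
    outer loop
      vertex 0.0 0.0 13.6
      vertex 13.2 20.1 13.6
      vertex 0.0 20.1 13.6
    endloop
  endfacet
  facet normal 0.0000 -1.0000 0.0000
    outer loop
      vertex 0.0 0.0 0.0
      vertex 13.2 0.0 0.0
      vertex 13.2 0.0 13.6
    endloop
  endfacet
  facet normal 0.0000 -1.0000 0.0000
    outer loop
      vertex 0.0 0.0 0.0
      vertex 13.2 0.0 13.6
      vertex 0.0 0.0 13.6
    endloop
  endfacet
  facet normal 0.0000 1.0000 0.0000
    outer loop
      vertex 13.2 20.1 13.6
      vertex 13.2 20.1 0.0
      vertex 0.0 20.1 0.0
    endloop
  endfacet
  facet normal 0.0000 1.0000 0.0000
    outer loop
      vertex 0.0 20.1 13.6
      vertex 13.2 20.1 13.6
      vertex 0.0 20.1 0.0
    endloop
  endfacet
  facet normal -1.0000 0.0000 0.0000
    outer loop
      vertex 0.0 20.1 13.6
      vertex 0.0 20.1 0.0
      vertex 0.0 0.0 0.0
    endloop
  endfacet
  facet normal -1.0000 0.0000 0.0000
    outer loop
      vertex 0.0 0.0 13.6
      vertex 0.0 20.1 13.6
      vertex 0.0 0.0 0.0
    endloop
  endfacet
  facet normal 1.0000 0.0000 0.0000
    outer loop
      vertex 13.2 0.0 0.0
      vertex 13.2 20.1 0.0
      vertex 13.2 20.1 13.6
    endloop
  endfacet
  facet normal 1.0000 0.0000 0.0000
    outer loop
      vertex 13.2 0.0 0.0
      vertex 13.2 20.1 13.6
      vertex 13.2 0.0 13.6
    endloop
  endfacet
endsolid part

The G0 Z moves step by Δz≈1.9 mm. Every layer's G1 loop is the same polygon, so the solid is a straight extrusion of it from z=0 to z≈13.6. Closing with flat bottom and top caps and triangulating gives 12 facets — a rectangular box, roughly 13.2 × 20.1 mm footprint and 13.6 mm tall.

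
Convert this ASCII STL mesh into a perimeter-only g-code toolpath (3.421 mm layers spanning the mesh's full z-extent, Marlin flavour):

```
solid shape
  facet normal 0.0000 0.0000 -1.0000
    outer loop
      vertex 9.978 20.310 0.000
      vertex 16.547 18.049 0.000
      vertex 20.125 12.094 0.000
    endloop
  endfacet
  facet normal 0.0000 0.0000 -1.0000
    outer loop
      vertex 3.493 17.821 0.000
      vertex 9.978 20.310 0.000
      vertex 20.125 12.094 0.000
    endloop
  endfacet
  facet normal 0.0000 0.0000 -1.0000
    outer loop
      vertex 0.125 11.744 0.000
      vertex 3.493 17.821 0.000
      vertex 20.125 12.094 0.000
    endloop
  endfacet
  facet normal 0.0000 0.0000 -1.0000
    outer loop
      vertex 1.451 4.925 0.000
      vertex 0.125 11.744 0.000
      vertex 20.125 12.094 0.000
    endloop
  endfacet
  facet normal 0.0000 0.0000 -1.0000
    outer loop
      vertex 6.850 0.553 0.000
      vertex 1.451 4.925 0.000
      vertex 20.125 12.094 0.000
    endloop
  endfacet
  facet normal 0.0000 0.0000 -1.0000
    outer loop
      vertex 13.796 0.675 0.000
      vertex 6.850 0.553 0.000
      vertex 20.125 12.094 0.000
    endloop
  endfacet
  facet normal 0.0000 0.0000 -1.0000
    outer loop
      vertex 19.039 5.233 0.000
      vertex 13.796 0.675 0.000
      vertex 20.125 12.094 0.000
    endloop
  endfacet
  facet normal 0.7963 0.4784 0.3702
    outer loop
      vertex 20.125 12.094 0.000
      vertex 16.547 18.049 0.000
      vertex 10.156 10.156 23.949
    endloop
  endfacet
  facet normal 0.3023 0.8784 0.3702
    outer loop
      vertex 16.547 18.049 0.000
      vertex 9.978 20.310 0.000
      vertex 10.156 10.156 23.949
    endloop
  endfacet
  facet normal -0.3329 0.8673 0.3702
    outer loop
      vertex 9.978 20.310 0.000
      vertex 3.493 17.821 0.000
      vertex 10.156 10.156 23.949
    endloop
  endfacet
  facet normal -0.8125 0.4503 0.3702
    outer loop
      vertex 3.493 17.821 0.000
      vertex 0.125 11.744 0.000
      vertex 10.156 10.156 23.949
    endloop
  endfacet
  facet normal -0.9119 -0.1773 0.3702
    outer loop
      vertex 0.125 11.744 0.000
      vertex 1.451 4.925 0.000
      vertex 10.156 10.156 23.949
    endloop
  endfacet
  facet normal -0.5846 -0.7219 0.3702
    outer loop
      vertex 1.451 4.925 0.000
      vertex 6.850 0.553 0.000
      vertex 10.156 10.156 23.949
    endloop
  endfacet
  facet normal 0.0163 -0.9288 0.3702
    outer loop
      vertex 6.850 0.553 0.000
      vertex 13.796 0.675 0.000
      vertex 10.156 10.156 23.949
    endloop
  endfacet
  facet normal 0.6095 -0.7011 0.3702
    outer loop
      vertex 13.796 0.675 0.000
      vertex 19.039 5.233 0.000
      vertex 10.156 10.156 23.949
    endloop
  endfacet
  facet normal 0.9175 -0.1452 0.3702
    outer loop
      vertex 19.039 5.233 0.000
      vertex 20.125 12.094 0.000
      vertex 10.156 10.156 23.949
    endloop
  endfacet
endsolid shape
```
; perimeter-only toolpath
G21 ; units = mm
G90 ; absolute positioning
G28 ; home
; layer 1
G0 Z3.421
G0 X18.701 Y11.817
G1 X15.634 Y16.921
G1 X10.003 Y18.859
G1 X4.445 Y16.726
G1 X1.558 Y11.517
G1 X2.695 Y5.672
G1 X7.322 Y1.925
G1 X13.276 Y2.029
G1 X17.770 Y5.936
G1 X18.701 Y11.817
; layer 2
G0 Z6.843
G0 X17.277 Y11.540
G1 X14.721 Y15.794
G1 X10.029 Y17.409
G1 X5.397 Y15.631
G1 X2.991 Y11.290
G1 X3.938 Y6.420
G1 X7.795 Y3.297
G1 X12.756 Y3.384
G1 X16.501 Y6.640
G1 X17.277 Y11.540
; layer 3
G0 Z10.264
G0 X15.853 Y11.263
G1 X13.808 Y14.666
G1 X10.054 Y15.958
G1 X6.349 Y14.536
G1 X4.424 Y11.063
G1 X5.182 Y7.167
G1 X8.267 Y4.669
G1 X12.236 Y4.738
G1 X15.232 Y7.343
G1 X15.853 Y11.263
; layer 4
G0 Z13.685
G0 X14.428 Y10.987
G1 X12.895 Y13.539
G1 X10.080 Y14.508
G1 X7.300 Y13.441
G1 X5.857 Y10.837
G1 X6.425 Y7.914
G1 X8.739 Y6.040
G1 X11.716 Y6.093
G1 X13.963 Y8.046
G1 X14.428 Y10.987
; layer 5
G0 Z17.106
G0 X13.004 Y10.710
G1 X11.982 Y12.411
G1 X10.105 Y13.057
G1 X8.252 Y12.346
G1 X7.290 Y10.610
G1 X7.669 Y8.661
G1 X9.211 Y7.412
G1 X11.196 Y7.447
G1 X12.694 Y8.749
G1 X13.004 Y10.710
; layer 6
G0 Z20.528
G0 X11.580 Y10.433
G1 X11.069 Y11.284
G1 X10.131 Y11.607
G1 X9.204 Y11.251
G1 X8.723 Y10.383
G1 X8.912 Y9.409
G1 X9.684 Y8.784
G1 X10.676 Y8.802
G1 X11.425 Y9.453
G1 X11.580 Y10.433
M2 ; end

The solid is a regular 9-sided pyramid, base circumscribed radius ≈ 10.2 mm, apex at z ≈ 23.9 mm. Slicing at Δz = 3.421 mm — 7 equal slices spanning the solid's height, so layer i sits at z = i·h/7 — gives 6 non-empty perimeters. Each is a 9-segment closed polygon; G0 lifts to the layer z and rapids to the start vertex, then G1 traces the edges. The cross-section shrinks linearly with z (the slice at the apex is degenerate and omitted).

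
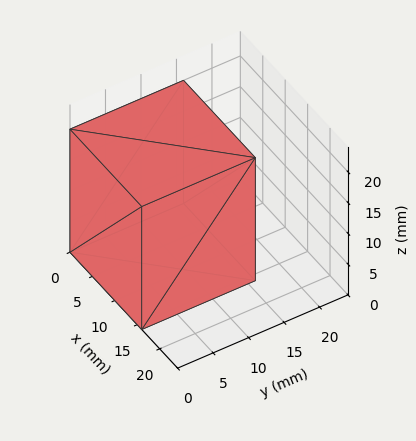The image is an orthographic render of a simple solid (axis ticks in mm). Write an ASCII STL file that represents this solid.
Reading the render: the shape is a rectangular box, roughly 16 × 16 mm footprint and 20 mm tall (dimensions read to the nearest mm from the axis ticks). For the STL, each face is triangulated and given an outward normal.

solid part
  facet normal 0.0000 0.0000 -1.0000
    outer loop
      vertex 16.0 16.0 0.0
      vertex 16.0 0.0 0.0
      vertex 0.0 0.0 0.0
    endloop
  endfacet
  facet normal 0.0000 0.0000 -1.0000
    outer loop
      vertex 0.0 16.0 0.0
      vertex 16.0 16.0 0.0
      vertex 0.0 0.0 0.0
    endloop
  endfacet
  facet normal 0.0000 0.0000 1.0000
    outer loop
      vertex 0.0 0.0 20.0
      vertex 16.0 0.0 20.0
      vertex 16.0 16.0 20.0
    endloop
  endfacet
  facet normal 0.0000 0.0000 1.0000
    outer loop
      vertex 0.0 0.0 20.0
      vertex 16.0 16.0 20.0
      vertex 0.0 16.0 20.0
    endloop
  endfacet
  facet normal 0.0000 -1.0000 0.0000
    outer loop
      vertex 0.0 0.0 0.0
      vertex 16.0 0.0 0.0
      vertex 16.0 0.0 20.0
    endloop
  endfacet
  facet normal 0.0000 -1.0000 0.0000
    outer loop
      vertex 0.0 0.0 0.0
      vertex 16.0 0.0 20.0
      vertex 0.0 0.0 20.0
    endloop
  endfacet
  facet normal 0.0000 1.0000 0.0000
    outer loop
      vertex 16.0 16.0 20.0
      vertex 16.0 16.0 0.0
      vertex 0.0 16.0 0.0
    endloop
  endfacet
  facet normal 0.0000 1.0000 0.0000
    outer loop
      vertex 0.0 16.0 20.0
      vertex 16.0 16.0 20.0
      vertex 0.0 16.0 0.0
    endloop
  endfacet
  facet normal -1.0000 0.0000 0.0000
    outer loop
      vertex 0.0 16.0 20.0
      vertex 0.0 16.0 0.0
      vertex 0.0 0.0 0.0
    endloop
  endfacet
  facet normal -1.0000 0.0000 0.0000
    outer loop
      vertex 0.0 0.0 20.0
      vertex 0.0 16.0 20.0
      vertex 0.0 0.0 0.0
    endloop
  endfacet
  facet normal 1.0000 0.0000 0.0000
    outer loop
      vertex 16.0 0.0 0.0
      vertex 16.0 16.0 0.0
      vertex 16.0 16.0 20.0
    endloop
  endfacet
  facet normal 1.0000 0.0000 0.0000
    outer loop
      vertex 16.0 0.0 0.0
      vertex 16.0 16.0 20.0
      vertex 16.0 0.0 20.0
    endloop
  endfacet
endsolid part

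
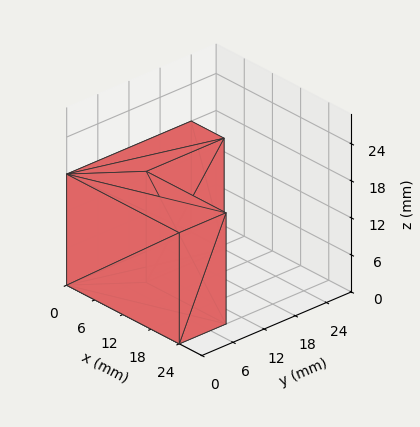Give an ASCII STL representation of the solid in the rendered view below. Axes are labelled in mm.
Reading the render: the shape is an L-shaped prism: outer 24 × 24 mm, arm thicknesses ≈ 9 mm (horizontal) and 7 mm (vertical), extruded 18 mm in z (dimensions read to the nearest mm from the axis ticks). For the STL, each face is triangulated and given an outward normal.

solid part
  facet normal 0.0000 0.0000 -1.0000
    outer loop
      vertex 24.00 9.00 0.00
      vertex 24.00 0.00 0.00
      vertex 0.00 0.00 0.00
    endloop
  endfacet
  facet normal 0.0000 0.0000 -1.0000
    outer loop
      vertex 7.00 9.00 0.00
      vertex 24.00 9.00 0.00
      vertex 0.00 0.00 0.00
    endloop
  endfacet
  facet normal 0.0000 0.0000 -1.0000
    outer loop
      vertex 7.00 24.00 0.00
      vertex 7.00 9.00 0.00
      vertex 0.00 0.00 0.00
    endloop
  endfacet
  facet normal 0.0000 0.0000 -1.0000
    outer loop
      vertex 0.00 24.00 0.00
      vertex 7.00 24.00 0.00
      vertex 0.00 0.00 0.00
    endloop
  endfacet
  facet normal 0.0000 0.0000 1.0000
    outer loop
      vertex 0.00 0.00 18.00
      vertex 24.00 0.00 18.00
      vertex 24.00 9.00 18.00
    endloop
  endfacet
  facet normal 0.0000 0.0000 1.0000
    outer loop
      vertex 0.00 0.00 18.00
      vertex 24.00 9.00 18.00
      vertex 7.00 9.00 18.00
    endloop
  endfacet
  facet normal 0.0000 0.0000 1.0000
    outer loop
      vertex 0.00 0.00 18.00
      vertex 7.00 9.00 18.00
      vertex 7.00 24.00 18.00
    endloop
  endfacet
  facet normal 0.0000 0.0000 1.0000
    outer loop
      vertex 0.00 0.00 18.00
      vertex 7.00 24.00 18.00
      vertex 0.00 24.00 18.00
    endloop
  endfacet
  facet normal 0.0000 -1.0000 0.0000
    outer loop
      vertex 0.00 0.00 0.00
      vertex 24.00 0.00 0.00
      vertex 24.00 0.00 18.00
    endloop
  endfacet
  facet normal 0.0000 -1.0000 0.0000
    outer loop
      vertex 0.00 0.00 0.00
      vertex 24.00 0.00 18.00
      vertex 0.00 0.00 18.00
    endloop
  endfacet
  facet normal 1.0000 0.0000 0.0000
    outer loop
      vertex 24.00 0.00 0.00
      vertex 24.00 9.00 0.00
      vertex 24.00 9.00 18.00
    endloop
  endfacet
  facet normal 1.0000 0.0000 0.0000
    outer loop
      vertex 24.00 0.00 0.00
      vertex 24.00 9.00 18.00
      vertex 24.00 0.00 18.00
    endloop
  endfacet
  facet normal 0.0000 1.0000 0.0000
    outer loop
      vertex 24.00 9.00 0.00
      vertex 7.00 9.00 0.00
      vertex 7.00 9.00 18.00
    endloop
  endfacet
  facet normal 0.0000 1.0000 0.0000
    outer loop
      vertex 24.00 9.00 0.00
      vertex 7.00 9.00 18.00
      vertex 24.00 9.00 18.00
    endloop
  endfacet
  facet normal 1.0000 0.0000 0.0000
    outer loop
      vertex 7.00 9.00 0.00
      vertex 7.00 24.00 0.00
      vertex 7.00 24.00 18.00
    endloop
  endfacet
  facet normal 1.0000 0.0000 0.0000
    outer loop
      vertex 7.00 9.00 0.00
      vertex 7.00 24.00 18.00
      vertex 7.00 9.00 18.00
    endloop
  endfacet
  facet normal 0.0000 1.0000 0.0000
    outer loop
      vertex 7.00 24.00 0.00
      vertex 0.00 24.00 0.00
      vertex 0.00 24.00 18.00
    endloop
  endfacet
  facet normal 0.0000 1.0000 0.0000
    outer loop
      vertex 7.00 24.00 0.00
      vertex 0.00 24.00 18.00
      vertex 7.00 24.00 18.00
    endloop
  endfacet
  facet normal -1.0000 0.0000 0.0000
    outer loop
      vertex 0.00 24.00 0.00
      vertex 0.00 0.00 0.00
      vertex 0.00 0.00 18.00
    endloop
  endfacet
  facet normal -1.0000 0.0000 0.0000
    outer loop
      vertex 0.00 24.00 0.00
      vertex 0.00 0.00 18.00
      vertex 0.00 24.00 18.00
    endloop
  endfacet
endsolid part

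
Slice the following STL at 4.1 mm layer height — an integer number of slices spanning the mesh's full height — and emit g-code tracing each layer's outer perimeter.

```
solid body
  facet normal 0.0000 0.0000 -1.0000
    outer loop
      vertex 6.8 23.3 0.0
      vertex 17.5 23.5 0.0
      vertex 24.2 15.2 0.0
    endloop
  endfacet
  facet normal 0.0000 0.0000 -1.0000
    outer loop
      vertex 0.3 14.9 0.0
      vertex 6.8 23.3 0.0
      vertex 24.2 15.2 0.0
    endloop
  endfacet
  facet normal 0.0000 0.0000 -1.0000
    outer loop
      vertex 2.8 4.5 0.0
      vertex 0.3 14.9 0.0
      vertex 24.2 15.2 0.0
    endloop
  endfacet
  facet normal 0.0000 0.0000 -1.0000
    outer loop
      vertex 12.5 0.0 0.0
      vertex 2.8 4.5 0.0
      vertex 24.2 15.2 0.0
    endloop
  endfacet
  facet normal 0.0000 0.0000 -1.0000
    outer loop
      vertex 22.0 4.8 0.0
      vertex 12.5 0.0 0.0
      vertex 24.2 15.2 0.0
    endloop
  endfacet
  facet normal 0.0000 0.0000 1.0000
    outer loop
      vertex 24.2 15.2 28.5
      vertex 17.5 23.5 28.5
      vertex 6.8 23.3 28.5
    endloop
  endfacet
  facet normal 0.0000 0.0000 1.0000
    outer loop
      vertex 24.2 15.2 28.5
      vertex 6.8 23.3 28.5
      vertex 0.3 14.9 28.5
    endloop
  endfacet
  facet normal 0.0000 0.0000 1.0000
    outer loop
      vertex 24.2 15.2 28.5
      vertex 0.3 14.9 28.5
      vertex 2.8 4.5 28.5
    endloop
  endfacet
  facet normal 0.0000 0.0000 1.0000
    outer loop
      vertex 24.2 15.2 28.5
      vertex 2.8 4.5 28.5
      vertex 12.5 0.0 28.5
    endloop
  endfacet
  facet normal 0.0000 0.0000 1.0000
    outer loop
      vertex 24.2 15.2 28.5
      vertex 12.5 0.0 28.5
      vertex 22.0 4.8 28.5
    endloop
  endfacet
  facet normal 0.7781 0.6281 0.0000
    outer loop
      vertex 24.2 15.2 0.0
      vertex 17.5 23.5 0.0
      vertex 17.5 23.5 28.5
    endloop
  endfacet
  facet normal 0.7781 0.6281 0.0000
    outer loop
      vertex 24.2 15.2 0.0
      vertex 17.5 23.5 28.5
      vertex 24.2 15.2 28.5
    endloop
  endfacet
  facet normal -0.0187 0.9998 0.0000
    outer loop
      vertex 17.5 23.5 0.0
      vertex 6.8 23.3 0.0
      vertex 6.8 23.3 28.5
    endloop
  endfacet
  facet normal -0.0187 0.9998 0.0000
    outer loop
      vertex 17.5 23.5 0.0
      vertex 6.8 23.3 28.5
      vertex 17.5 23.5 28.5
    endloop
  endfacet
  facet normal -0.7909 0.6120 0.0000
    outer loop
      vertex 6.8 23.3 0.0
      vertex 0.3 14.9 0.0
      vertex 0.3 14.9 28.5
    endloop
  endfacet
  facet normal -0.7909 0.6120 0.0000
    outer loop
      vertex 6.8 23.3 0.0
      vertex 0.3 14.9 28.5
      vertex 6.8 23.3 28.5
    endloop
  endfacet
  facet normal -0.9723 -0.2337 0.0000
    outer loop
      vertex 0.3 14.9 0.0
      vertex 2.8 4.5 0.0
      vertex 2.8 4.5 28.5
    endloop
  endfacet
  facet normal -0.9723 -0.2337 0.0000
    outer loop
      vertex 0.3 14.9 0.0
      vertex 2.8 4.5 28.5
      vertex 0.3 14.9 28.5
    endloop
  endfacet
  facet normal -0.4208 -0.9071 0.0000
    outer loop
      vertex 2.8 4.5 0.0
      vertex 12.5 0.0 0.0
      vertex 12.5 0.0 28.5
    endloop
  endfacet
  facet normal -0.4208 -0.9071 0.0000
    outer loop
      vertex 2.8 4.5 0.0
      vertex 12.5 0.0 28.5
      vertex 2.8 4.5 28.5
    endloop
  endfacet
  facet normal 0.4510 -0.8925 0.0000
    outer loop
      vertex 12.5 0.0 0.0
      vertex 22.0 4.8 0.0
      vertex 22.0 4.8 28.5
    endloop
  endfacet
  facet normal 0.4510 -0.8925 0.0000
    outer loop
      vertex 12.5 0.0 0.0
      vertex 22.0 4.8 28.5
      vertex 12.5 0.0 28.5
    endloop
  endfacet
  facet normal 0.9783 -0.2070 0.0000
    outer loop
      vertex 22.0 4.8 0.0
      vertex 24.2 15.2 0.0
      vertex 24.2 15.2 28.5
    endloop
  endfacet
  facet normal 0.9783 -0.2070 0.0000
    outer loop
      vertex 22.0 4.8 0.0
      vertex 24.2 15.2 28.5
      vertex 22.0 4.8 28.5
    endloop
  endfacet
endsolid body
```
; perimeter-only toolpath
G21 ; units = mm
G90 ; absolute positioning
G28 ; home
; layer 1
G0 Z4.1
G0 X24.2 Y15.2
G1 X17.5 Y23.5
G1 X6.8 Y23.3
G1 X0.3 Y14.9
G1 X2.8 Y4.5
G1 X12.5 Y0.0
G1 X22.0 Y4.8
G1 X24.2 Y15.2
; layer 2
G0 Z8.1
G0 X24.2 Y15.2
G1 X17.5 Y23.5
G1 X6.8 Y23.3
G1 X0.3 Y14.9
G1 X2.8 Y4.5
G1 X12.5 Y0.0
G1 X22.0 Y4.8
G1 X24.2 Y15.2
; layer 3
G0 Z12.2
G0 X24.2 Y15.2
G1 X17.5 Y23.5
G1 X6.8 Y23.3
G1 X0.3 Y14.9
G1 X2.8 Y4.5
G1 X12.5 Y0.0
G1 X22.0 Y4.8
G1 X24.2 Y15.2
; layer 4
G0 Z16.3
G0 X24.2 Y15.2
G1 X17.5 Y23.5
G1 X6.8 Y23.3
G1 X0.3 Y14.9
G1 X2.8 Y4.5
G1 X12.5 Y0.0
G1 X22.0 Y4.8
G1 X24.2 Y15.2
; layer 5
G0 Z20.4
G0 X24.2 Y15.2
G1 X17.5 Y23.5
G1 X6.8 Y23.3
G1 X0.3 Y14.9
G1 X2.8 Y4.5
G1 X12.5 Y0.0
G1 X22.0 Y4.8
G1 X24.2 Y15.2
; layer 6
G0 Z24.4
G0 X24.2 Y15.2
G1 X17.5 Y23.5
G1 X6.8 Y23.3
G1 X0.3 Y14.9
G1 X2.8 Y4.5
G1 X12.5 Y0.0
G1 X22.0 Y4.8
G1 X24.2 Y15.2
; layer 7
G0 Z28.5
G0 X24.2 Y15.2
G1 X17.5 Y23.5
G1 X6.8 Y23.3
G1 X0.3 Y14.9
G1 X2.8 Y4.5
G1 X12.5 Y0.0
G1 X22.0 Y4.8
G1 X24.2 Y15.2
M2 ; end

The solid is a regular 7-sided prism (a cylinder approximated with 7 flat sides), circumscribed radius ≈ 12.3 mm, height ≈ 28.5 mm. Slicing at Δz = 4.1 mm — 7 equal slices spanning the solid's height, so layer i sits at z = i·h/7 — gives 7 non-empty perimeters. Each is a 7-segment closed polygon; G0 lifts to the layer z and rapids to the start vertex, then G1 traces the edges.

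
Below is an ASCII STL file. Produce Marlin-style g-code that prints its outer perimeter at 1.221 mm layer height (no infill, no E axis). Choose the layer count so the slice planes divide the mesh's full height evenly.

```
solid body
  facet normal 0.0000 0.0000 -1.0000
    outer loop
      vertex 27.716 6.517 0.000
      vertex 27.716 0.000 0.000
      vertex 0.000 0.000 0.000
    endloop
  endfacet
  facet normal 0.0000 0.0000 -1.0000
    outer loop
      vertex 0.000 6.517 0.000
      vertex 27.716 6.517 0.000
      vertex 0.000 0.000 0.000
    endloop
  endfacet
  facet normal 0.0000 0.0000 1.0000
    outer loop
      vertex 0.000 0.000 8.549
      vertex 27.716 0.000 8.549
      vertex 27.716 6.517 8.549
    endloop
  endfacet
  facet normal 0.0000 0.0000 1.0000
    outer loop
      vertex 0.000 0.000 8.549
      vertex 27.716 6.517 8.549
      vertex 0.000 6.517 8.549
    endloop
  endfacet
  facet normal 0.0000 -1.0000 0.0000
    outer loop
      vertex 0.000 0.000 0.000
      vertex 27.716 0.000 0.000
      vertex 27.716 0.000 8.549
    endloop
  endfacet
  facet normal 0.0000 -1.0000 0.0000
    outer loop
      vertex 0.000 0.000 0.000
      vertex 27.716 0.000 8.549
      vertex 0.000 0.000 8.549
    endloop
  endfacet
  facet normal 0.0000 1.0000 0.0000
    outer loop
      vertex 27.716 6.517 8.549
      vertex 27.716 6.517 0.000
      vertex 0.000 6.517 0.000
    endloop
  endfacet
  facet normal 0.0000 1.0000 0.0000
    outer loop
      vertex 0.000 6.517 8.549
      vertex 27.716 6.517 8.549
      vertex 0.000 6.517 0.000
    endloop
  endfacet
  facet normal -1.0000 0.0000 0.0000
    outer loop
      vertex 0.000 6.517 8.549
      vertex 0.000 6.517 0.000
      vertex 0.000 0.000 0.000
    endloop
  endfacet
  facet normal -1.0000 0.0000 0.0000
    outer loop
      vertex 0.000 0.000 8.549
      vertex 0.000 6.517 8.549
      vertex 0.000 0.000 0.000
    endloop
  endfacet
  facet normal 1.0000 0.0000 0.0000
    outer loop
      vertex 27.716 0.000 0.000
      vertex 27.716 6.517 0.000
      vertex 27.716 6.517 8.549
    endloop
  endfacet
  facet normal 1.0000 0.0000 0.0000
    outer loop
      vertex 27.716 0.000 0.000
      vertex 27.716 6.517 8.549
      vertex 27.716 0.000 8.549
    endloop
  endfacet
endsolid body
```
; perimeter-only toolpath
G21 ; units = mm
G90 ; absolute positioning
G28 ; home
; layer 1
G0 Z1.221
G0 X0.000 Y0.000
G1 X27.716 Y0.000
G1 X27.716 Y6.517
G1 X0.000 Y6.517
G1 X0.000 Y0.000
; layer 2
G0 Z2.443
G0 X0.000 Y0.000
G1 X27.716 Y0.000
G1 X27.716 Y6.517
G1 X0.000 Y6.517
G1 X0.000 Y0.000
; layer 3
G0 Z3.664
G0 X0.000 Y0.000
G1 X27.716 Y0.000
G1 X27.716 Y6.517
G1 X0.000 Y6.517
G1 X0.000 Y0.000
; layer 4
G0 Z4.885
G0 X0.000 Y0.000
G1 X27.716 Y0.000
G1 X27.716 Y6.517
G1 X0.000 Y6.517
G1 X0.000 Y0.000
; layer 5
G0 Z6.106
G0 X0.000 Y0.000
G1 X27.716 Y0.000
G1 X27.716 Y6.517
G1 X0.000 Y6.517
G1 X0.000 Y0.000
; layer 6
G0 Z7.328
G0 X0.000 Y0.000
G1 X27.716 Y0.000
G1 X27.716 Y6.517
G1 X0.000 Y6.517
G1 X0.000 Y0.000
; layer 7
G0 Z8.549
G0 X0.000 Y0.000
G1 X27.716 Y0.000
G1 X27.716 Y6.517
G1 X0.000 Y6.517
G1 X0.000 Y0.000
M2 ; end

The solid is a rectangular box, roughly 27.7 × 6.52 mm footprint and 8.55 mm tall. Slicing at Δz = 1.221 mm — 7 equal slices spanning the solid's height, so layer i sits at z = i·h/7 — gives 7 non-empty perimeters. Each is a 4-segment closed polygon; G0 lifts to the layer z and rapids to the start vertex, then G1 traces the edges.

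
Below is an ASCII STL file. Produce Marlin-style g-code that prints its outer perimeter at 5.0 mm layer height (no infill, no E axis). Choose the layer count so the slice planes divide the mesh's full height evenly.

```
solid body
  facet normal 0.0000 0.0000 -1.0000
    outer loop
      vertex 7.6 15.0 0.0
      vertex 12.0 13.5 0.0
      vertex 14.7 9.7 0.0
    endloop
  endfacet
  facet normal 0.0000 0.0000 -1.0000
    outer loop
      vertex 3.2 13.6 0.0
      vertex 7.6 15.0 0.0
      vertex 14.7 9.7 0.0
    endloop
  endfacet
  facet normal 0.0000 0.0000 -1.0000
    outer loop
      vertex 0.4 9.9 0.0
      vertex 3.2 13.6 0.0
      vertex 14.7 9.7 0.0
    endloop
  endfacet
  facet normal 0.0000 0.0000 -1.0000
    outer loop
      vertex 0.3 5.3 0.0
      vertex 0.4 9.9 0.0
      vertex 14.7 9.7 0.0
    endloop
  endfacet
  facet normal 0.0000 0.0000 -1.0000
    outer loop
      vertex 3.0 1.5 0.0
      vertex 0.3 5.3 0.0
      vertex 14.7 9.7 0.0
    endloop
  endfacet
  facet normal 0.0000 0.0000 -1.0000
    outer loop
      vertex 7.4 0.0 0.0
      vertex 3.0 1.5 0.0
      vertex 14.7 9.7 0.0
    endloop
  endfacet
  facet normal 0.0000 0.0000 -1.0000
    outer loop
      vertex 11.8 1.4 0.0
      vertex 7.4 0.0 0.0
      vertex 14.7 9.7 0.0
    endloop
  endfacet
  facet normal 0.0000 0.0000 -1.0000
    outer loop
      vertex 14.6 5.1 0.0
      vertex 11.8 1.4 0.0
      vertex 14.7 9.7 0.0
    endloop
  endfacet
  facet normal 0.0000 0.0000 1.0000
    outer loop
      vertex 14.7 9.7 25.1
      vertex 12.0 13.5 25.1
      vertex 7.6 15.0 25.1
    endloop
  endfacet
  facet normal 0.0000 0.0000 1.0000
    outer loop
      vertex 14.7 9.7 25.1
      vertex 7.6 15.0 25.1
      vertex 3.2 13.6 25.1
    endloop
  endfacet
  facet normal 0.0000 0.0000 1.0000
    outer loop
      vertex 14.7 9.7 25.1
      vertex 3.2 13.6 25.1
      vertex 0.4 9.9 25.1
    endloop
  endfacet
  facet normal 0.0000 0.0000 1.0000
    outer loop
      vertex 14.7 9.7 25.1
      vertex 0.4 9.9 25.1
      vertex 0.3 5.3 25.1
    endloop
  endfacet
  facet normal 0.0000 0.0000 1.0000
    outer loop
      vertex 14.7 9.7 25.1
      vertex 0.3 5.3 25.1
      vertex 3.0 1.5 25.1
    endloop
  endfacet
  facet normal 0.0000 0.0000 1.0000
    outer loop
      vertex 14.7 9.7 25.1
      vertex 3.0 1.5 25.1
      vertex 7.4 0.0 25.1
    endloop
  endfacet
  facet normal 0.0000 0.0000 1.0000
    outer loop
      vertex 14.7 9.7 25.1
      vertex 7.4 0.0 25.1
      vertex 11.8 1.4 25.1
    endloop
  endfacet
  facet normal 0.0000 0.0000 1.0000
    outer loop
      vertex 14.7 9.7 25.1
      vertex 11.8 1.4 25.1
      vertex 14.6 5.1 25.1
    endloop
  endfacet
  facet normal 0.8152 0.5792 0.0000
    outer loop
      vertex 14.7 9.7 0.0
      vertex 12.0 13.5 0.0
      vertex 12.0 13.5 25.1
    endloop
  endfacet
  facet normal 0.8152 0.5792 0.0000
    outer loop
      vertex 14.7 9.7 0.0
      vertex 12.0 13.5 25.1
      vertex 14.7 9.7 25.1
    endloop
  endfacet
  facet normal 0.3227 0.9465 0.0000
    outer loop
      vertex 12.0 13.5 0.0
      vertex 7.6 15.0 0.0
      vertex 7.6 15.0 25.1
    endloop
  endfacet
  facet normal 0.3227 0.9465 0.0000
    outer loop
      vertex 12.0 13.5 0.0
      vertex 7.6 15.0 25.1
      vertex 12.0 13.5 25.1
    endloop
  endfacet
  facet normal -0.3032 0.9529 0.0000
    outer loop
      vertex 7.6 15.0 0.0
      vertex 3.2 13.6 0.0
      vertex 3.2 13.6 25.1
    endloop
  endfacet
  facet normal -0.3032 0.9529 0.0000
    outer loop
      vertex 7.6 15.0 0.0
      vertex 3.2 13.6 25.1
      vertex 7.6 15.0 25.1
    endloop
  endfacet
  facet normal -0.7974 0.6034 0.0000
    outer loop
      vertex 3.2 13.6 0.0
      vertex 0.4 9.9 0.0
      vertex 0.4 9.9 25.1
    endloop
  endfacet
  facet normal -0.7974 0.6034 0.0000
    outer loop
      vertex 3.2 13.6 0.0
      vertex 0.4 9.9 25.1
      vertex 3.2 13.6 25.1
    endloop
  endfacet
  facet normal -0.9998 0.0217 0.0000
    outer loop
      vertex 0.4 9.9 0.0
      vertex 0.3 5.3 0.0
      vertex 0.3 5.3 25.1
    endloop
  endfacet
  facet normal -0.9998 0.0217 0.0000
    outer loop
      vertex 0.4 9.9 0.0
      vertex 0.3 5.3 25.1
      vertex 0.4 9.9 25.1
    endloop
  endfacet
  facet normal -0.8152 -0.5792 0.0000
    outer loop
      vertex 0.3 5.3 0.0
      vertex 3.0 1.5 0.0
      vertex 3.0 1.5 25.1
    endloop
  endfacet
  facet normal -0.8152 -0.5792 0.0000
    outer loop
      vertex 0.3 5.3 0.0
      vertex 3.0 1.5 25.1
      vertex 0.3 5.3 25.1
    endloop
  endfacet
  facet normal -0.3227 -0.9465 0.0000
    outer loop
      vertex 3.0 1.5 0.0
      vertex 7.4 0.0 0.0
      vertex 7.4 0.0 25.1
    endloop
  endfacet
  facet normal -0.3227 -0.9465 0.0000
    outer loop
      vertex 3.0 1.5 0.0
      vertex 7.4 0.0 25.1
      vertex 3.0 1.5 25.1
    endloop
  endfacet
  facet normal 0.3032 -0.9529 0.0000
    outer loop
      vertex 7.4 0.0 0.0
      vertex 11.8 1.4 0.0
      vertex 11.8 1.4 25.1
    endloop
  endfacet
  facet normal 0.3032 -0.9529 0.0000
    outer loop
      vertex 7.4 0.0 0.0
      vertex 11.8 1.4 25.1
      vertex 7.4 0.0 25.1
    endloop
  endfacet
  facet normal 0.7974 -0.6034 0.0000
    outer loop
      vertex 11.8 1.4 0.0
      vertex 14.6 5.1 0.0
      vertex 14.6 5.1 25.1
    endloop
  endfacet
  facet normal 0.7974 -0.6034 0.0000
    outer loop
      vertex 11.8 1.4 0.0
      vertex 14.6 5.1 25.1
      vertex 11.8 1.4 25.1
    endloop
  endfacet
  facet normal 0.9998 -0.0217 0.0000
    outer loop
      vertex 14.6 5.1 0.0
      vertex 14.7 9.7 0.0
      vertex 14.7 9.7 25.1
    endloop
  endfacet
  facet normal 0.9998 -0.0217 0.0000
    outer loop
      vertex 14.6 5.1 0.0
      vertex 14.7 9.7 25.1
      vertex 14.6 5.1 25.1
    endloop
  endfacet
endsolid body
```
; perimeter-only toolpath
G21 ; units = mm
G90 ; absolute positioning
G28 ; home
; layer 1
G0 Z5.0
G0 X14.7 Y9.7
G1 X12.0 Y13.5
G1 X7.6 Y15.0
G1 X3.2 Y13.6
G1 X0.4 Y9.9
G1 X0.3 Y5.3
G1 X3.0 Y1.5
G1 X7.4 Y0.0
G1 X11.8 Y1.4
G1 X14.6 Y5.1
G1 X14.7 Y9.7
; layer 2
G0 Z10.0
G0 X14.7 Y9.7
G1 X12.0 Y13.5
G1 X7.6 Y15.0
G1 X3.2 Y13.6
G1 X0.4 Y9.9
G1 X0.3 Y5.3
G1 X3.0 Y1.5
G1 X7.4 Y0.0
G1 X11.8 Y1.4
G1 X14.6 Y5.1
G1 X14.7 Y9.7
; layer 3
G0 Z15.1
G0 X14.7 Y9.7
G1 X12.0 Y13.5
G1 X7.6 Y15.0
G1 X3.2 Y13.6
G1 X0.4 Y9.9
G1 X0.3 Y5.3
G1 X3.0 Y1.5
G1 X7.4 Y0.0
G1 X11.8 Y1.4
G1 X14.6 Y5.1
G1 X14.7 Y9.7
; layer 4
G0 Z20.1
G0 X14.7 Y9.7
G1 X12.0 Y13.5
G1 X7.6 Y15.0
G1 X3.2 Y13.6
G1 X0.4 Y9.9
G1 X0.3 Y5.3
G1 X3.0 Y1.5
G1 X7.4 Y0.0
G1 X11.8 Y1.4
G1 X14.6 Y5.1
G1 X14.7 Y9.7
; layer 5
G0 Z25.1
G0 X14.7 Y9.7
G1 X12.0 Y13.5
G1 X7.6 Y15.0
G1 X3.2 Y13.6
G1 X0.4 Y9.9
G1 X0.3 Y5.3
G1 X3.0 Y1.5
G1 X7.4 Y0.0
G1 X11.8 Y1.4
G1 X14.6 Y5.1
G1 X14.7 Y9.7
M2 ; end

The solid is a regular 10-sided prism (a cylinder approximated with 10 flat sides), circumscribed radius ≈ 7.5 mm, height ≈ 25.1 mm. Slicing at Δz = 5.0 mm — 5 equal slices spanning the solid's height, so layer i sits at z = i·h/5 — gives 5 non-empty perimeters. Each is a 10-segment closed polygon; G0 lifts to the layer z and rapids to the start vertex, then G1 traces the edges.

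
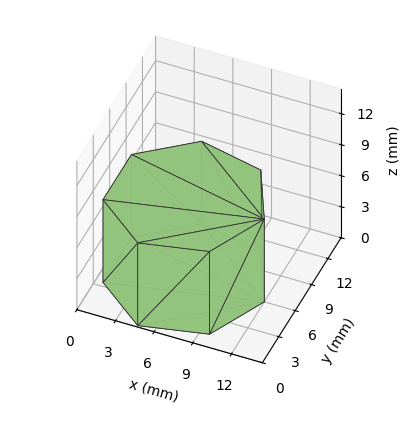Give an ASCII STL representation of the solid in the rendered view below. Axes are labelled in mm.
Reading the render: the shape is a regular 7-sided prism (a cylinder approximated with 7 flat sides), circumscribed radius ≈ 6 mm, height ≈ 8 mm (dimensions read to the nearest mm from the axis ticks). For the STL, each face is triangulated and given an outward normal.

solid part
  facet normal 0.0000 0.0000 -1.0000
    outer loop
      vertex 4.66 11.85 0.00
      vertex 9.74 10.69 0.00
      vertex 12.00 6.00 0.00
    endloop
  endfacet
  facet normal 0.0000 0.0000 -1.0000
    outer loop
      vertex 0.59 8.60 0.00
      vertex 4.66 11.85 0.00
      vertex 12.00 6.00 0.00
    endloop
  endfacet
  facet normal 0.0000 0.0000 -1.0000
    outer loop
      vertex 0.59 3.40 0.00
      vertex 0.59 8.60 0.00
      vertex 12.00 6.00 0.00
    endloop
  endfacet
  facet normal 0.0000 0.0000 -1.0000
    outer loop
      vertex 4.66 0.15 0.00
      vertex 0.59 3.40 0.00
      vertex 12.00 6.00 0.00
    endloop
  endfacet
  facet normal 0.0000 0.0000 -1.0000
    outer loop
      vertex 9.74 1.31 0.00
      vertex 4.66 0.15 0.00
      vertex 12.00 6.00 0.00
    endloop
  endfacet
  facet normal 0.0000 0.0000 1.0000
    outer loop
      vertex 12.00 6.00 8.00
      vertex 9.74 10.69 8.00
      vertex 4.66 11.85 8.00
    endloop
  endfacet
  facet normal 0.0000 0.0000 1.0000
    outer loop
      vertex 12.00 6.00 8.00
      vertex 4.66 11.85 8.00
      vertex 0.59 8.60 8.00
    endloop
  endfacet
  facet normal 0.0000 0.0000 1.0000
    outer loop
      vertex 12.00 6.00 8.00
      vertex 0.59 8.60 8.00
      vertex 0.59 3.40 8.00
    endloop
  endfacet
  facet normal 0.0000 0.0000 1.0000
    outer loop
      vertex 12.00 6.00 8.00
      vertex 0.59 3.40 8.00
      vertex 4.66 0.15 8.00
    endloop
  endfacet
  facet normal 0.0000 0.0000 1.0000
    outer loop
      vertex 12.00 6.00 8.00
      vertex 4.66 0.15 8.00
      vertex 9.74 1.31 8.00
    endloop
  endfacet
  facet normal 0.9009 0.4341 0.0000
    outer loop
      vertex 12.00 6.00 0.00
      vertex 9.74 10.69 0.00
      vertex 9.74 10.69 8.00
    endloop
  endfacet
  facet normal 0.9009 0.4341 0.0000
    outer loop
      vertex 12.00 6.00 0.00
      vertex 9.74 10.69 8.00
      vertex 12.00 6.00 8.00
    endloop
  endfacet
  facet normal 0.2226 0.9749 0.0000
    outer loop
      vertex 9.74 10.69 0.00
      vertex 4.66 11.85 0.00
      vertex 4.66 11.85 8.00
    endloop
  endfacet
  facet normal 0.2226 0.9749 0.0000
    outer loop
      vertex 9.74 10.69 0.00
      vertex 4.66 11.85 8.00
      vertex 9.74 10.69 8.00
    endloop
  endfacet
  facet normal -0.6240 0.7814 0.0000
    outer loop
      vertex 4.66 11.85 0.00
      vertex 0.59 8.60 0.00
      vertex 0.59 8.60 8.00
    endloop
  endfacet
  facet normal -0.6240 0.7814 0.0000
    outer loop
      vertex 4.66 11.85 0.00
      vertex 0.59 8.60 8.00
      vertex 4.66 11.85 8.00
    endloop
  endfacet
  facet normal -1.0000 0.0000 0.0000
    outer loop
      vertex 0.59 8.60 0.00
      vertex 0.59 3.40 0.00
      vertex 0.59 3.40 8.00
    endloop
  endfacet
  facet normal -1.0000 0.0000 0.0000
    outer loop
      vertex 0.59 8.60 0.00
      vertex 0.59 3.40 8.00
      vertex 0.59 8.60 8.00
    endloop
  endfacet
  facet normal -0.6240 -0.7814 0.0000
    outer loop
      vertex 0.59 3.40 0.00
      vertex 4.66 0.15 0.00
      vertex 4.66 0.15 8.00
    endloop
  endfacet
  facet normal -0.6240 -0.7814 0.0000
    outer loop
      vertex 0.59 3.40 0.00
      vertex 4.66 0.15 8.00
      vertex 0.59 3.40 8.00
    endloop
  endfacet
  facet normal 0.2226 -0.9749 0.0000
    outer loop
      vertex 4.66 0.15 0.00
      vertex 9.74 1.31 0.00
      vertex 9.74 1.31 8.00
    endloop
  endfacet
  facet normal 0.2226 -0.9749 0.0000
    outer loop
      vertex 4.66 0.15 0.00
      vertex 9.74 1.31 8.00
      vertex 4.66 0.15 8.00
    endloop
  endfacet
  facet normal 0.9009 -0.4341 0.0000
    outer loop
      vertex 9.74 1.31 0.00
      vertex 12.00 6.00 0.00
      vertex 12.00 6.00 8.00
    endloop
  endfacet
  facet normal 0.9009 -0.4341 0.0000
    outer loop
      vertex 9.74 1.31 0.00
      vertex 12.00 6.00 8.00
      vertex 9.74 1.31 8.00
    endloop
  endfacet
endsolid part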